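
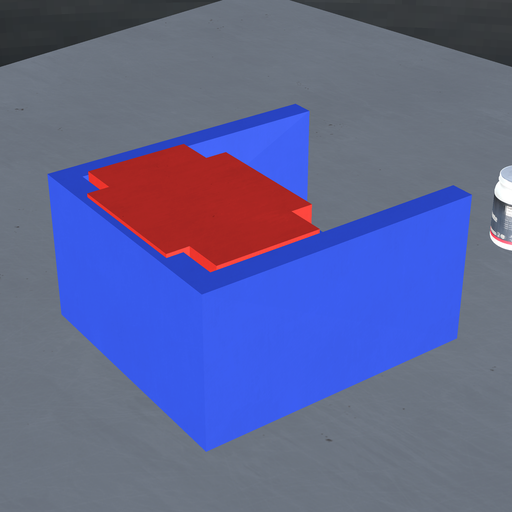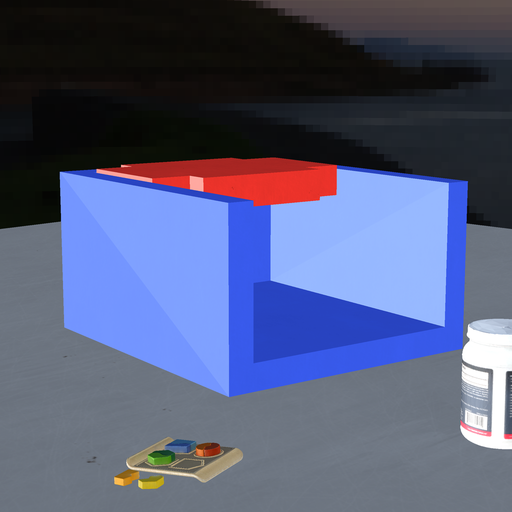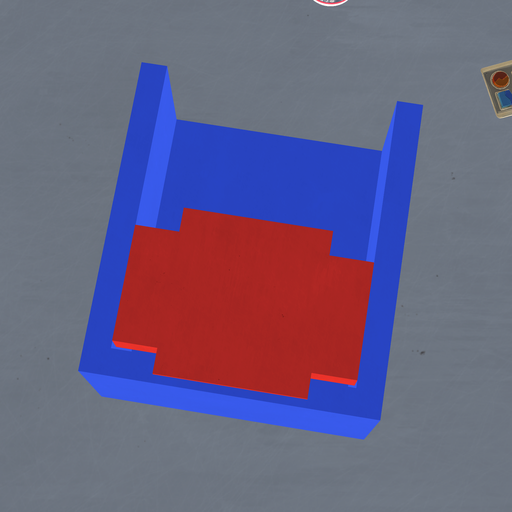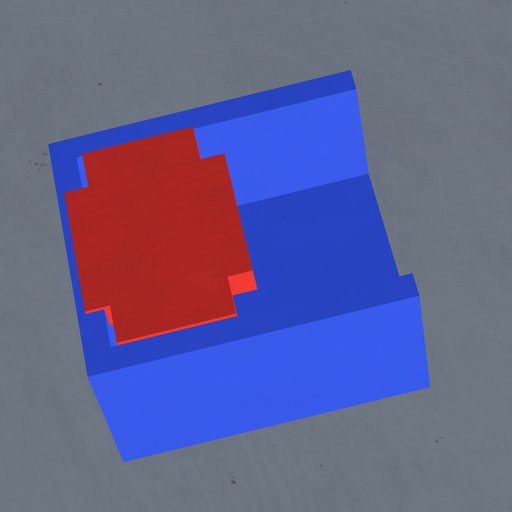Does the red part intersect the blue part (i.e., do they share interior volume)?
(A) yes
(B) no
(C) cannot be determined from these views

(A) yes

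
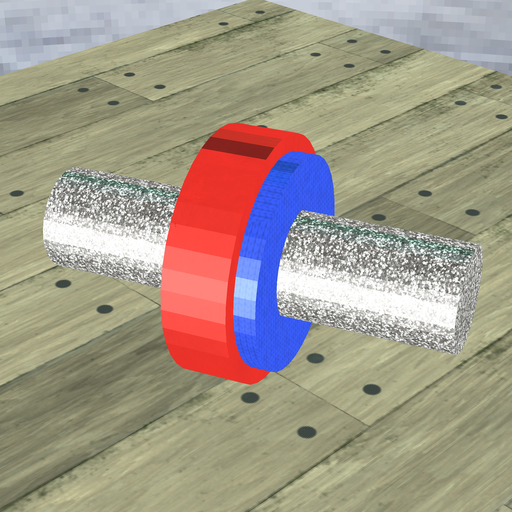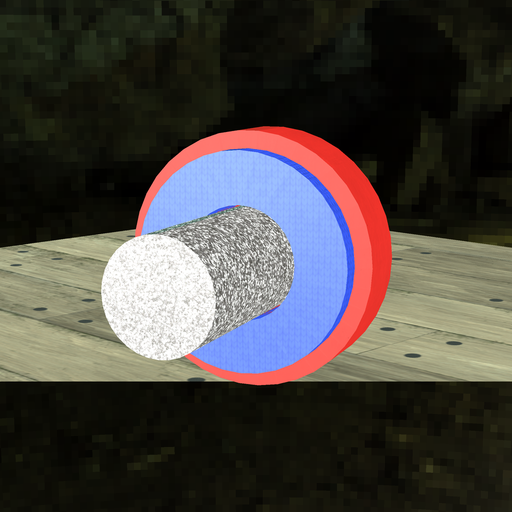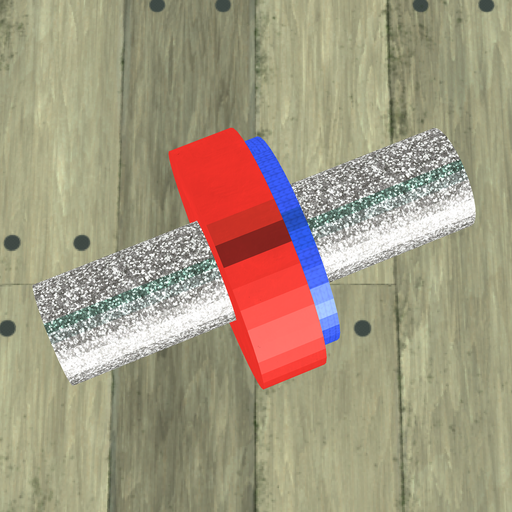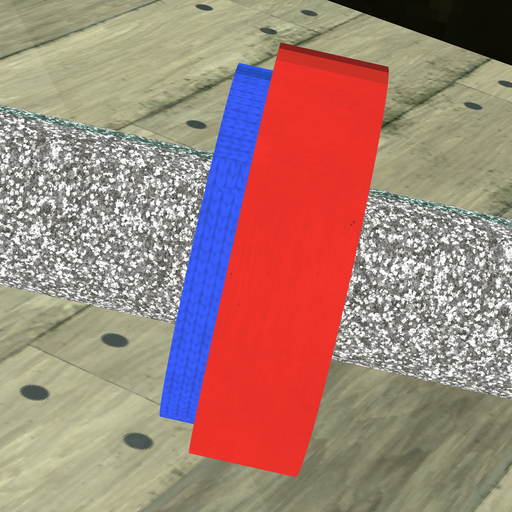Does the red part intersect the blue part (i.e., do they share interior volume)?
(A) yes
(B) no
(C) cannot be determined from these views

(A) yes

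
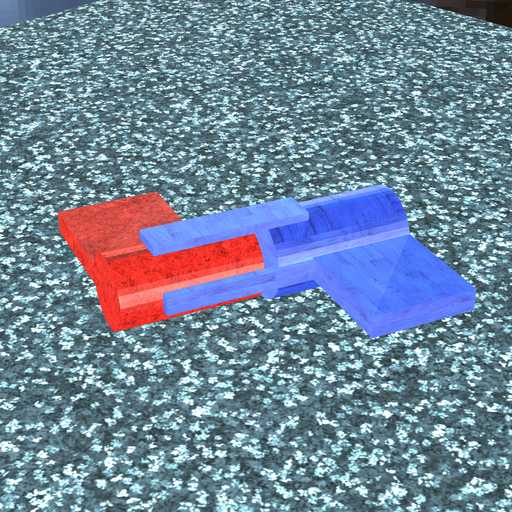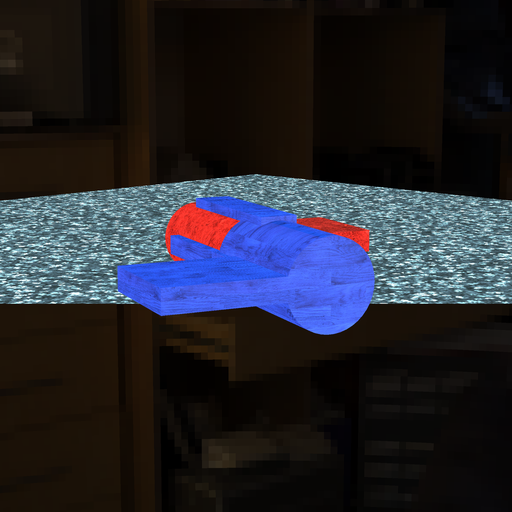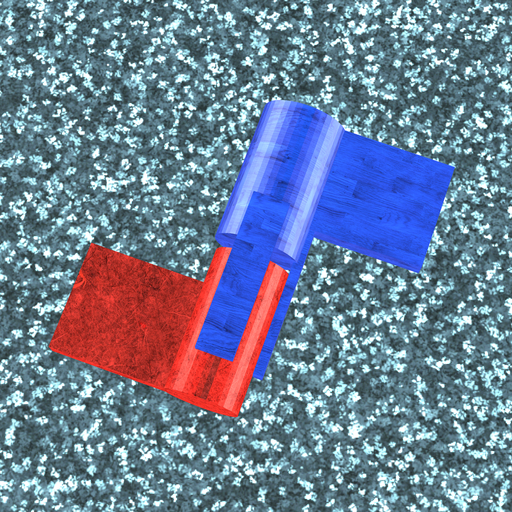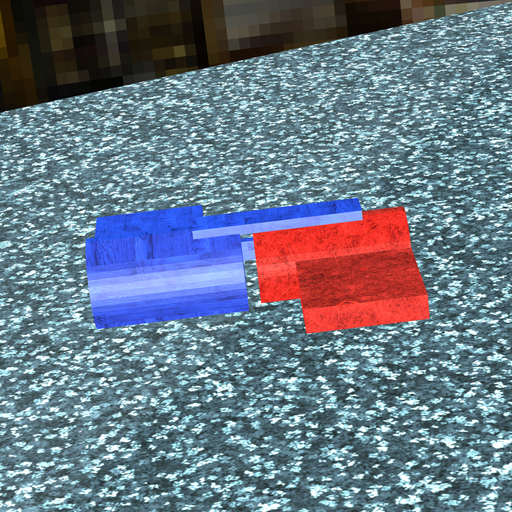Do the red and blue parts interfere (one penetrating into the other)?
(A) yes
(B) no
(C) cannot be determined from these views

(B) no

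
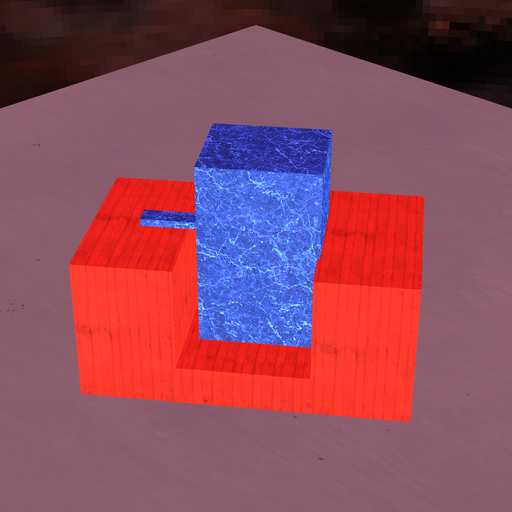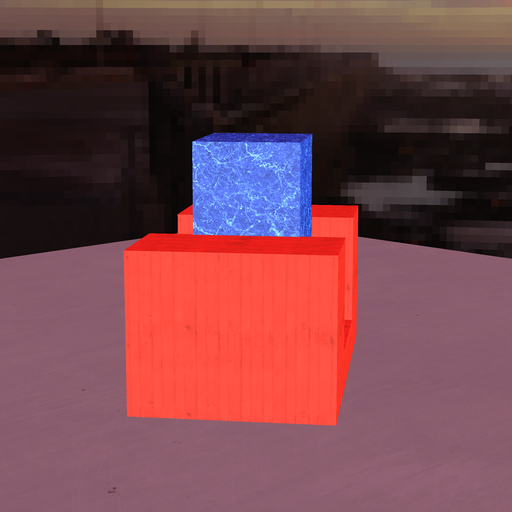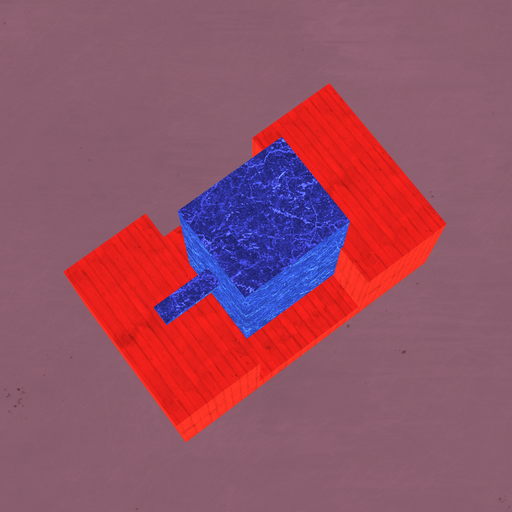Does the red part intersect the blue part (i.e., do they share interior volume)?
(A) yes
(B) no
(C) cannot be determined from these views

(C) cannot be determined from these views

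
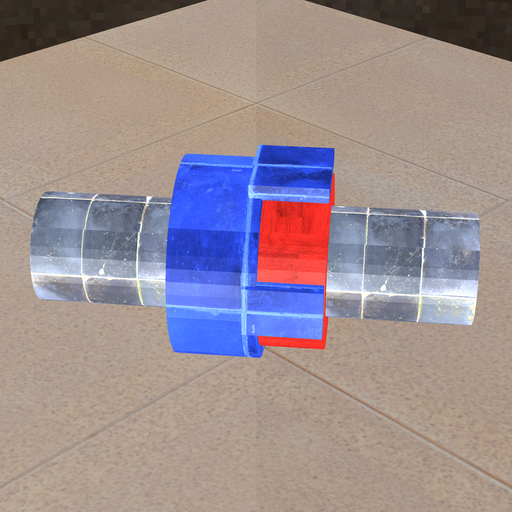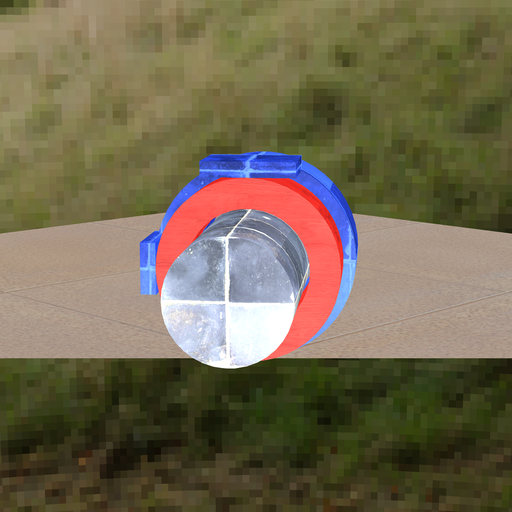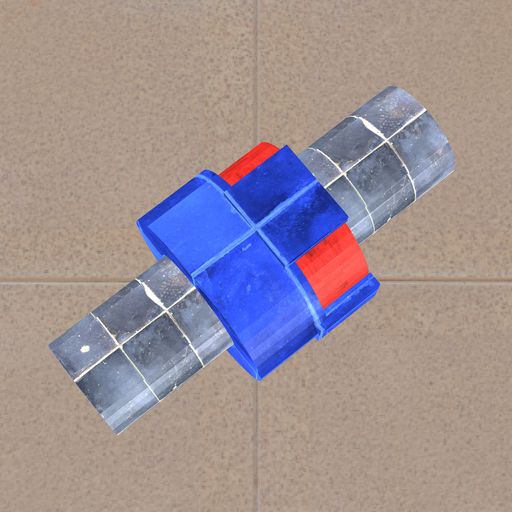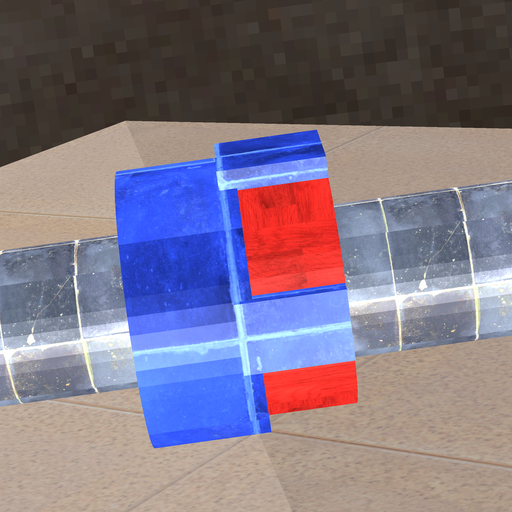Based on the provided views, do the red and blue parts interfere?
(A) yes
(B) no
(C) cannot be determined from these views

(A) yes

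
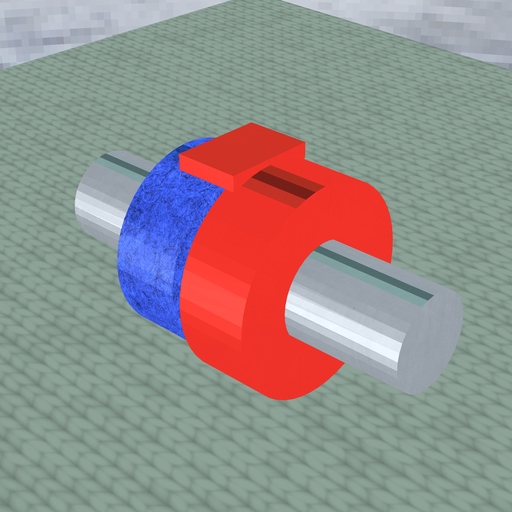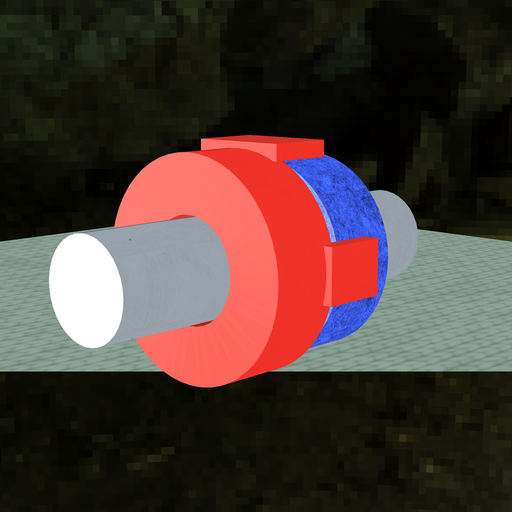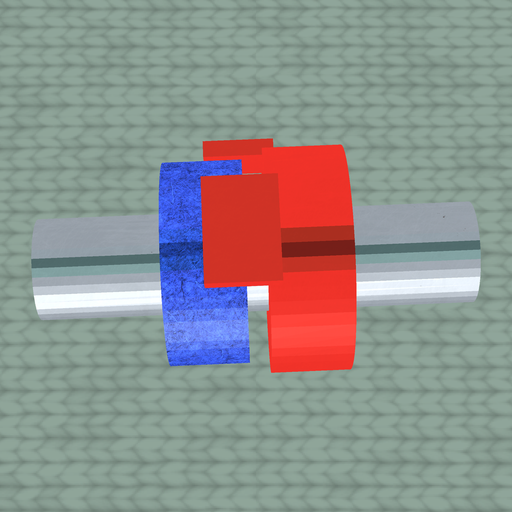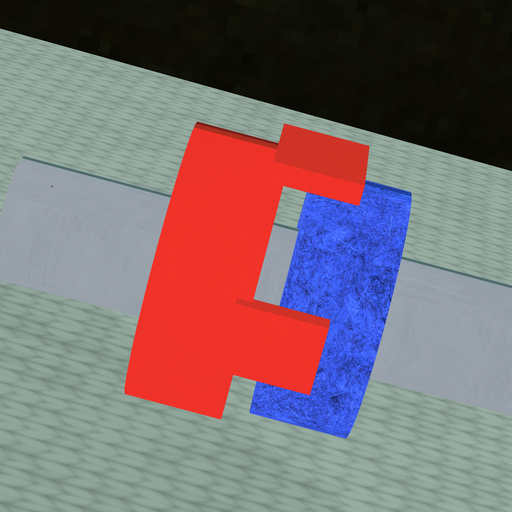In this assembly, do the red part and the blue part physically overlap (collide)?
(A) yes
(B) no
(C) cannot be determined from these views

(B) no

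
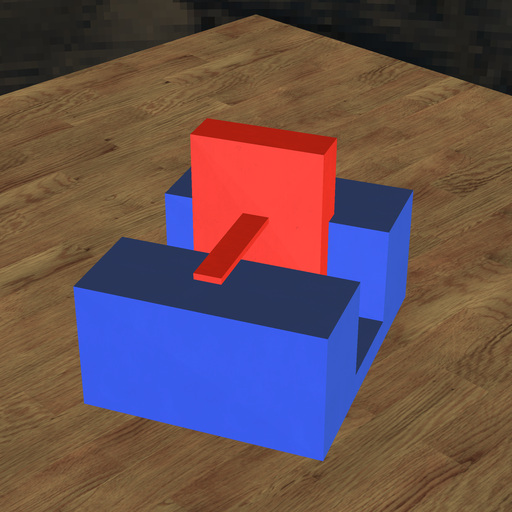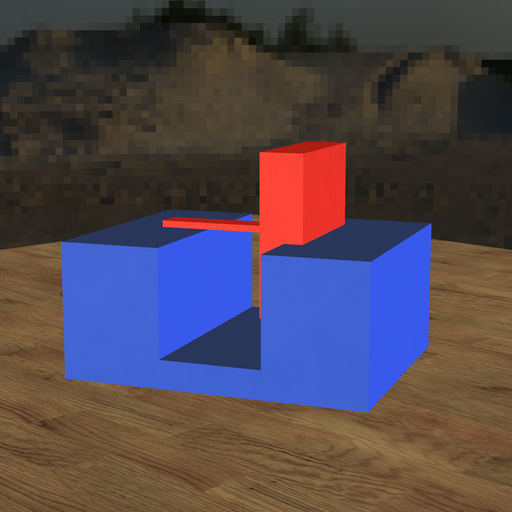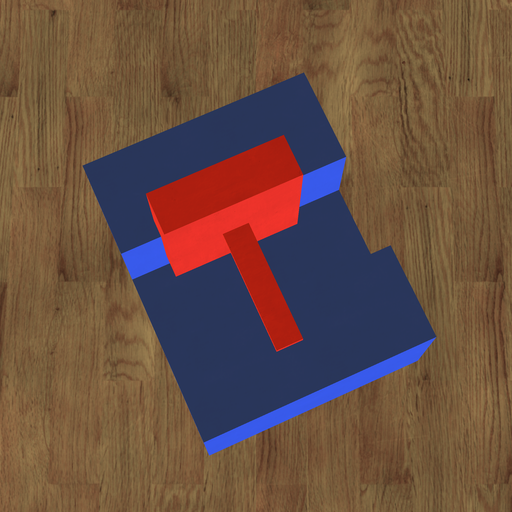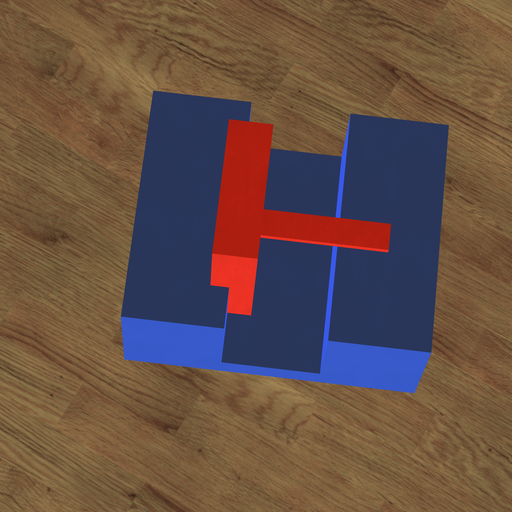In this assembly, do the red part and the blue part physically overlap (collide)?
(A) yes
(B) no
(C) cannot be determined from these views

(A) yes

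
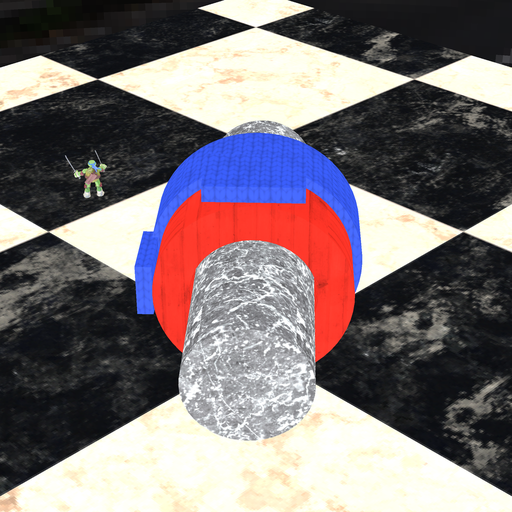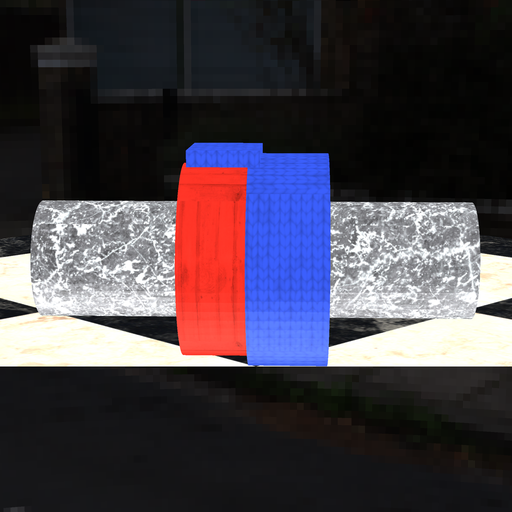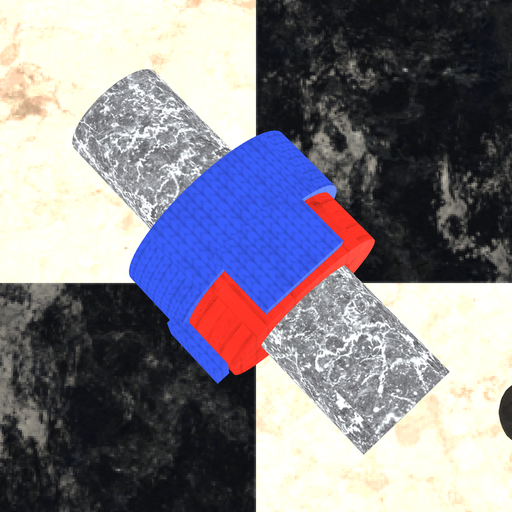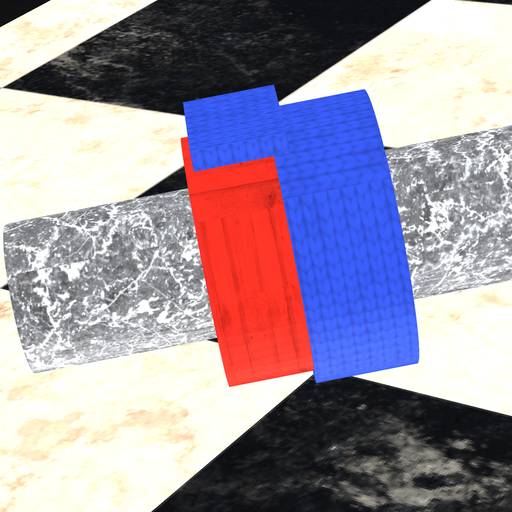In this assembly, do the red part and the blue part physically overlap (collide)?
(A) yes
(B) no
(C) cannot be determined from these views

(A) yes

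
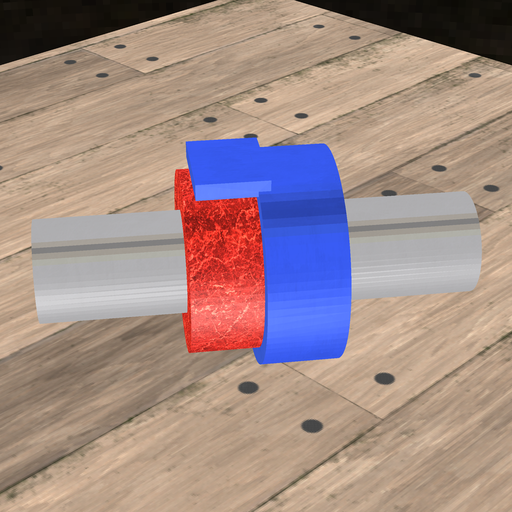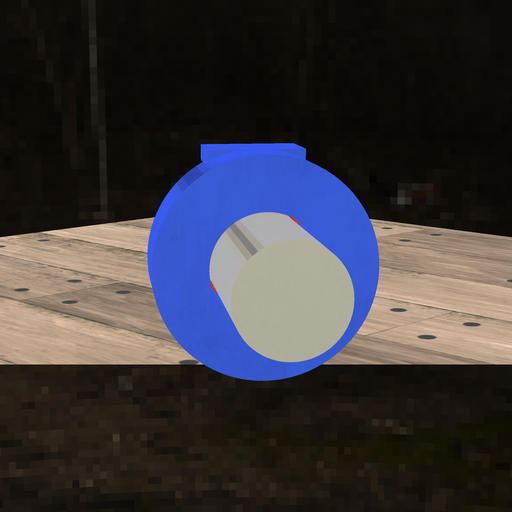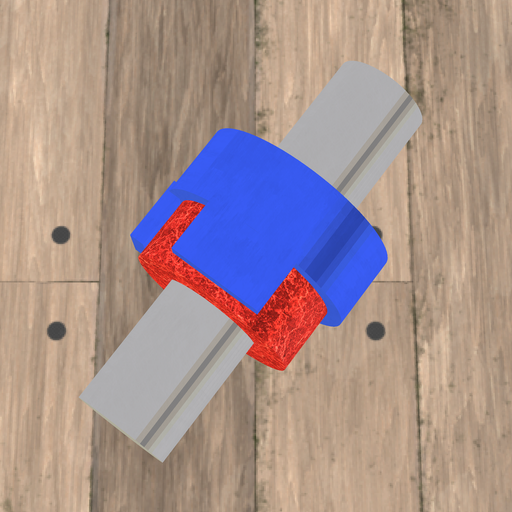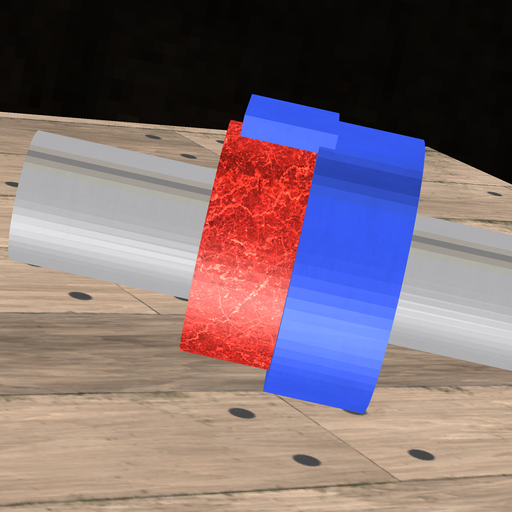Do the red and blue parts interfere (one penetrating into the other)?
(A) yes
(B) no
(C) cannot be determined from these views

(A) yes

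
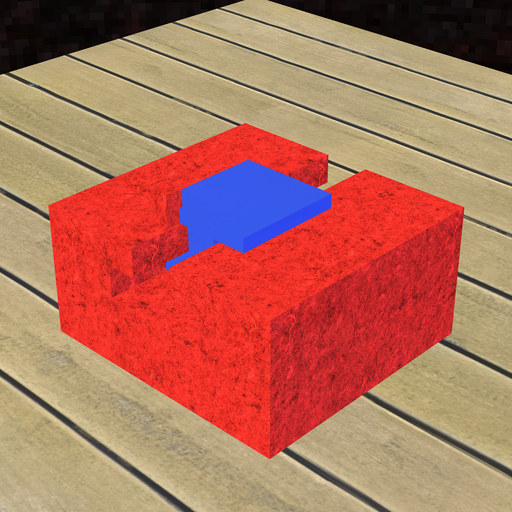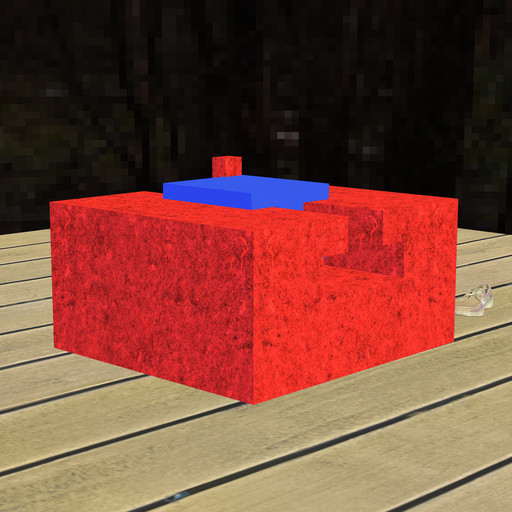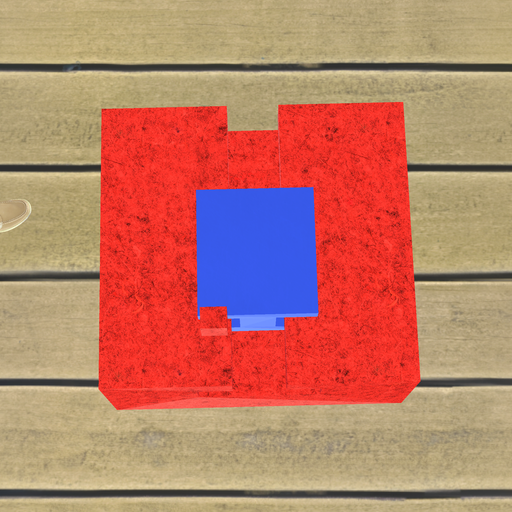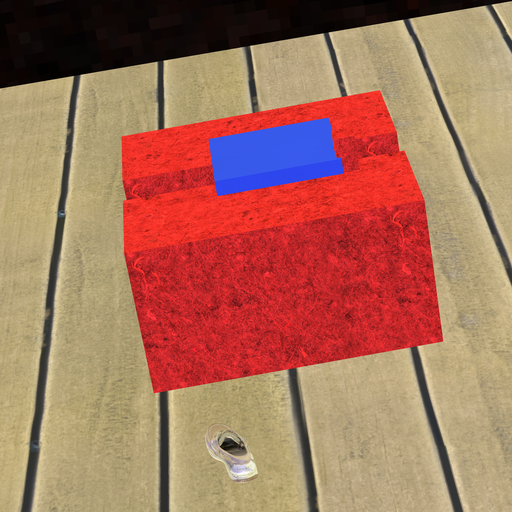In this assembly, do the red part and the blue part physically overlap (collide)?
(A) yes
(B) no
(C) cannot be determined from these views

(A) yes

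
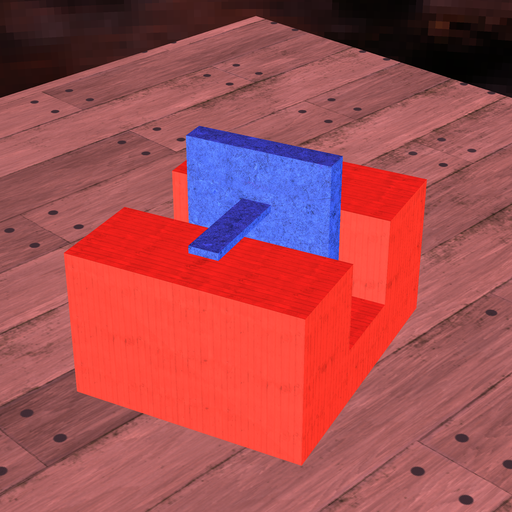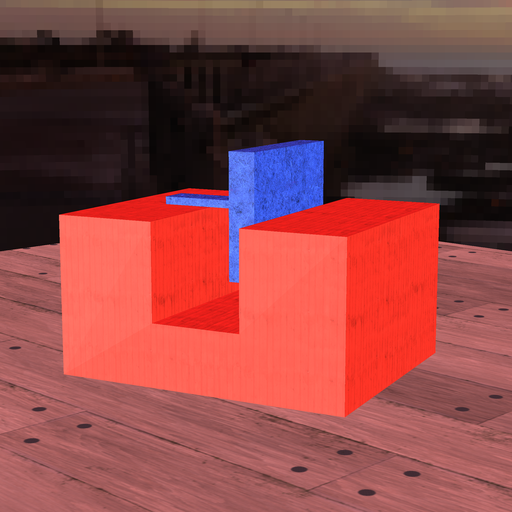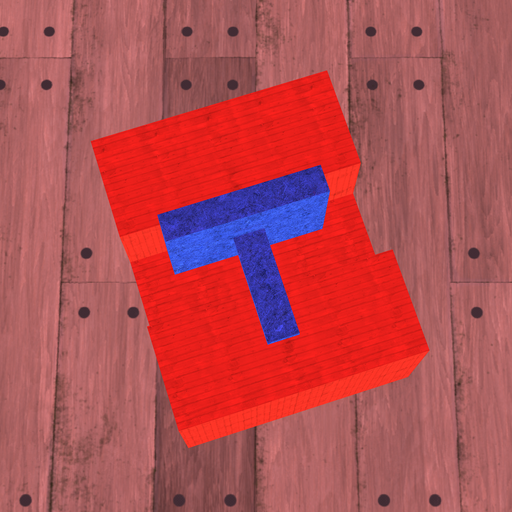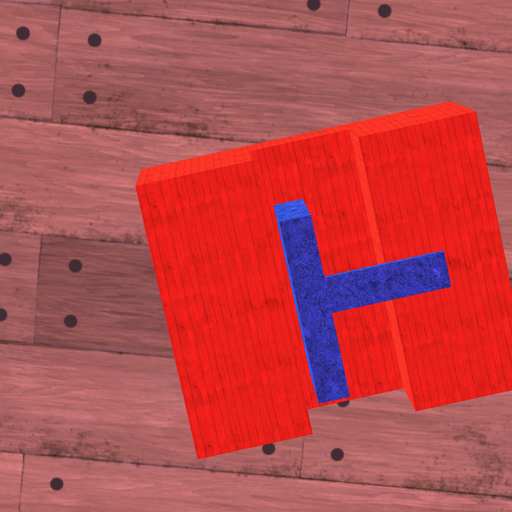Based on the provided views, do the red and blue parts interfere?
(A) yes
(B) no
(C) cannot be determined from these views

(B) no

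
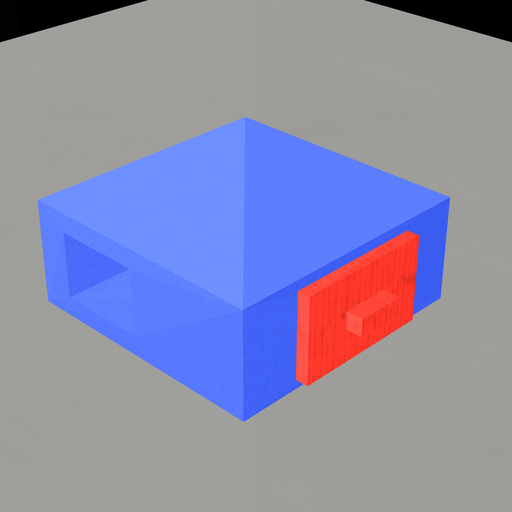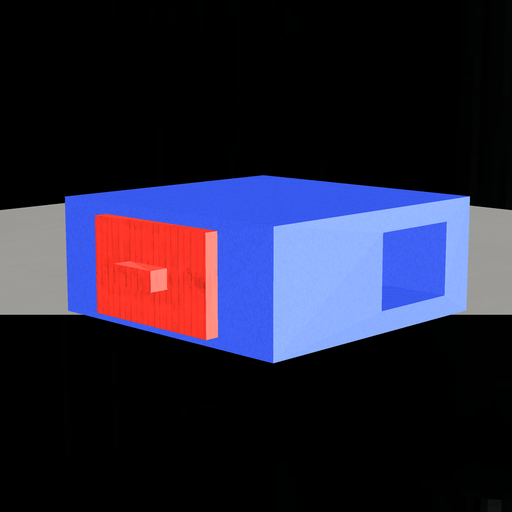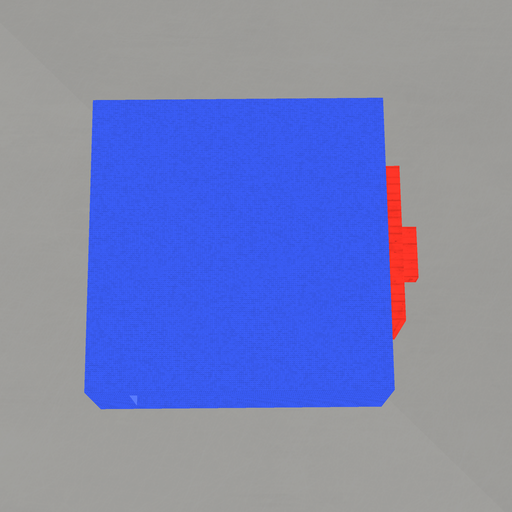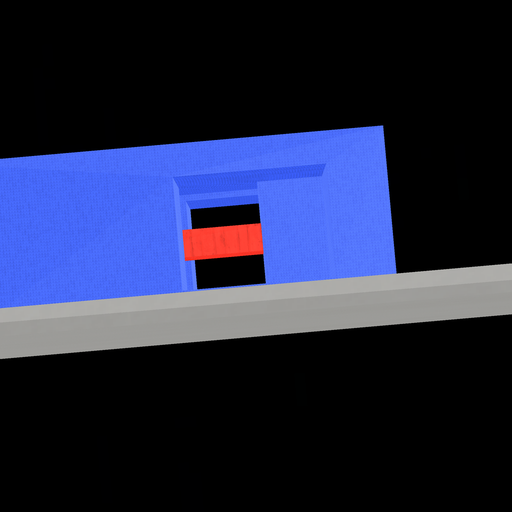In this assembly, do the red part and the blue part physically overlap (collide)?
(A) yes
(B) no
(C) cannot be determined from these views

(A) yes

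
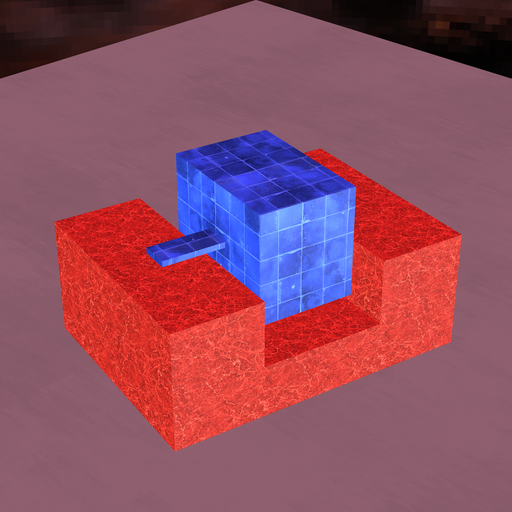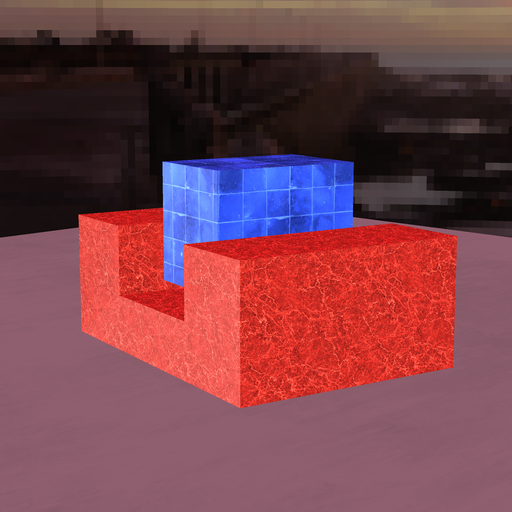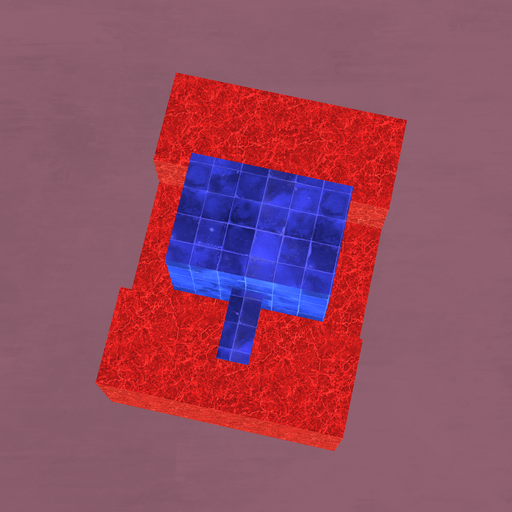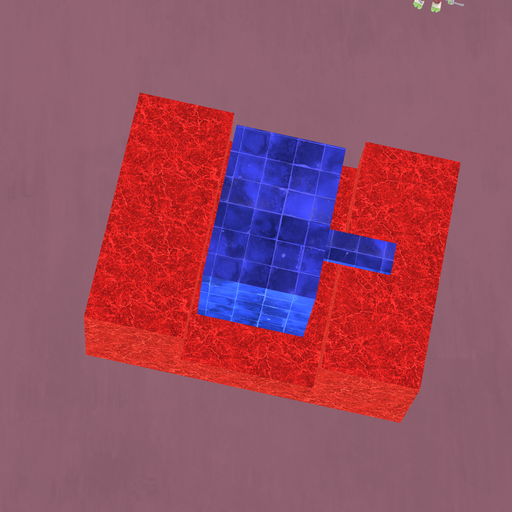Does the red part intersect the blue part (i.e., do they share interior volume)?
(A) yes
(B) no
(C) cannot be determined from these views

(B) no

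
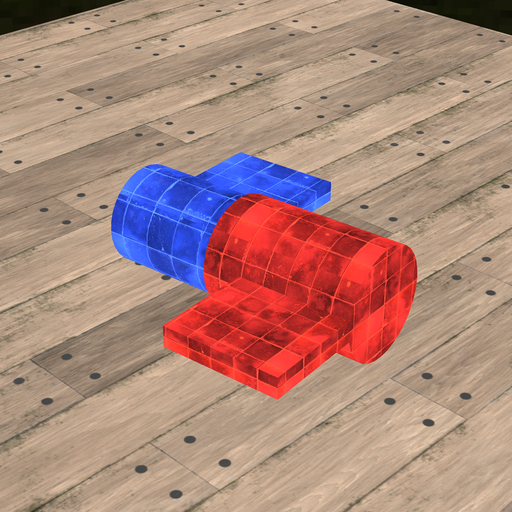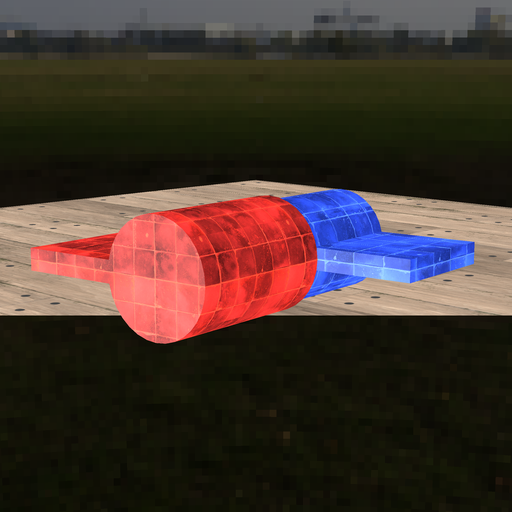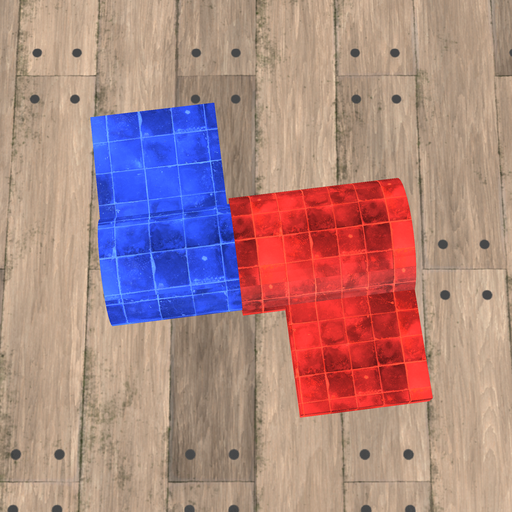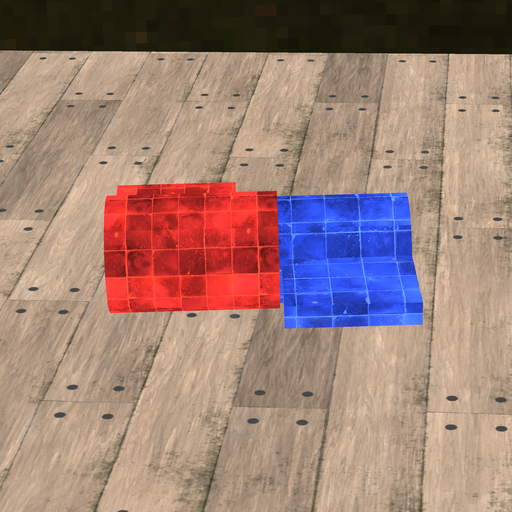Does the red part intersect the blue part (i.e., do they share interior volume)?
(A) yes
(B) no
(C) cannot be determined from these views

(A) yes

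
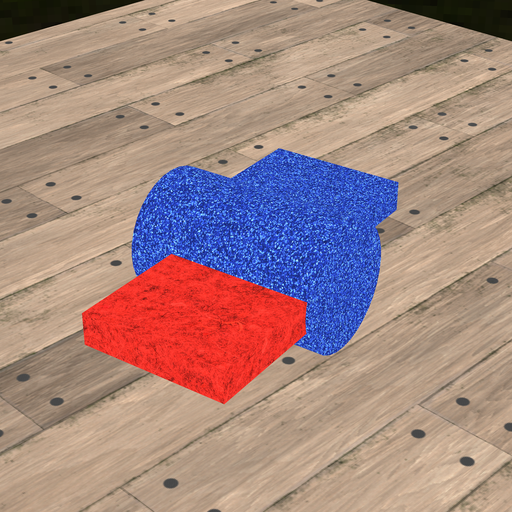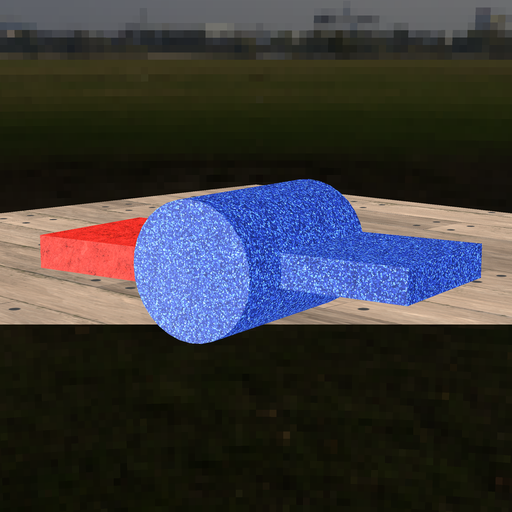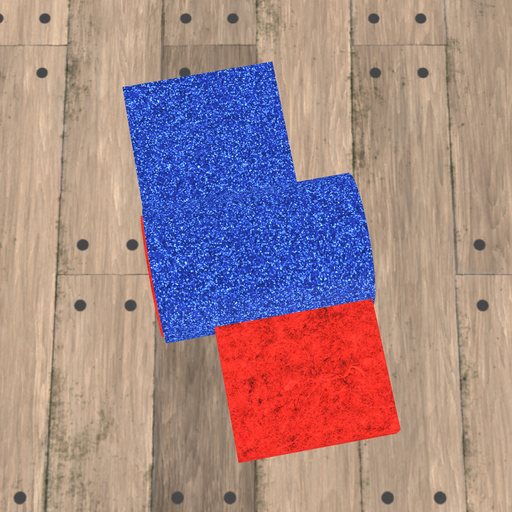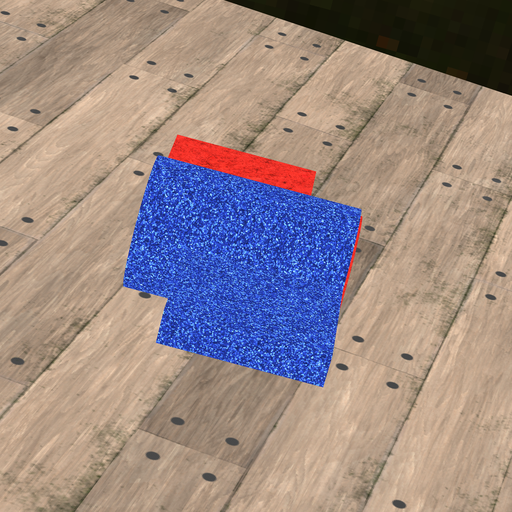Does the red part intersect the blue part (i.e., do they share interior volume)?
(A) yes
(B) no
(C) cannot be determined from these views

(A) yes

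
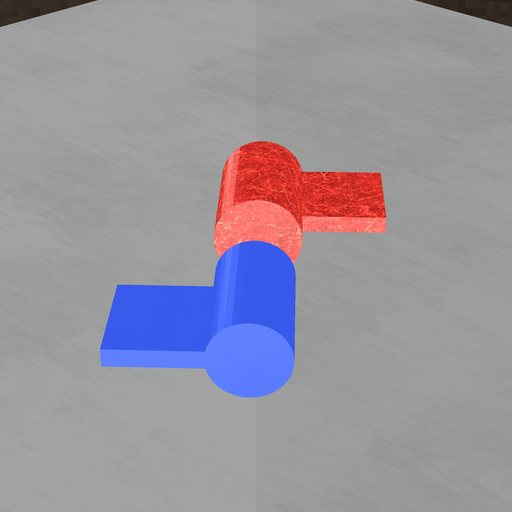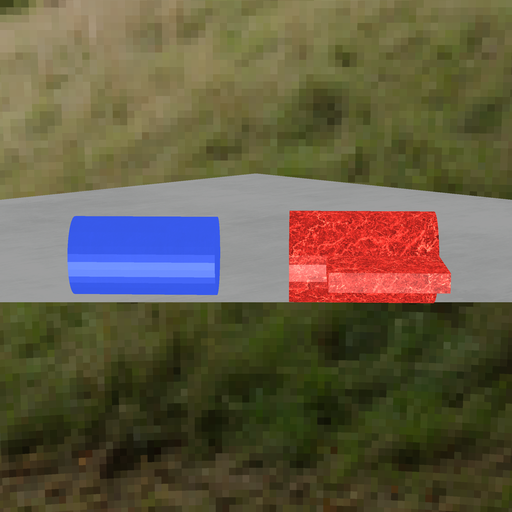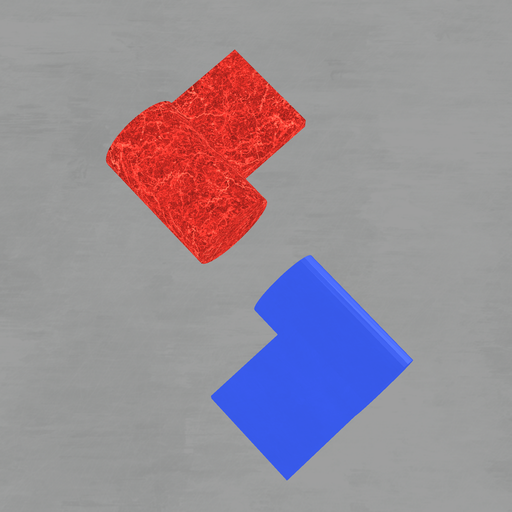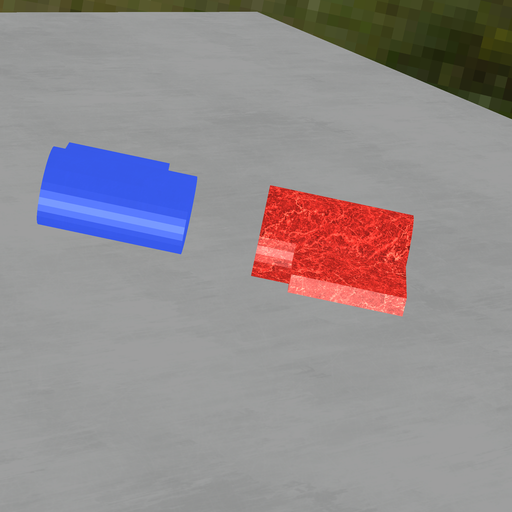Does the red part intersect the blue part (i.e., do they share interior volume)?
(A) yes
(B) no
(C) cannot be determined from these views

(B) no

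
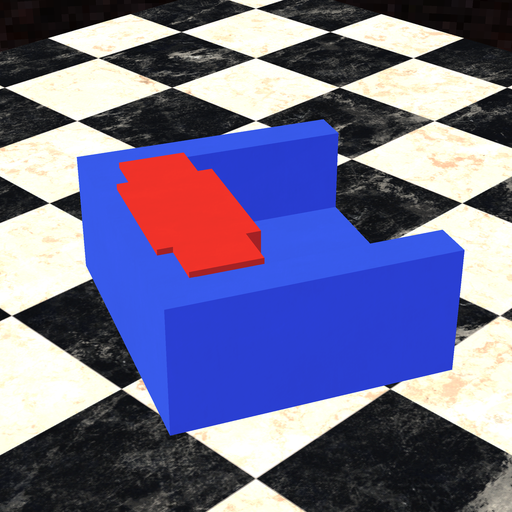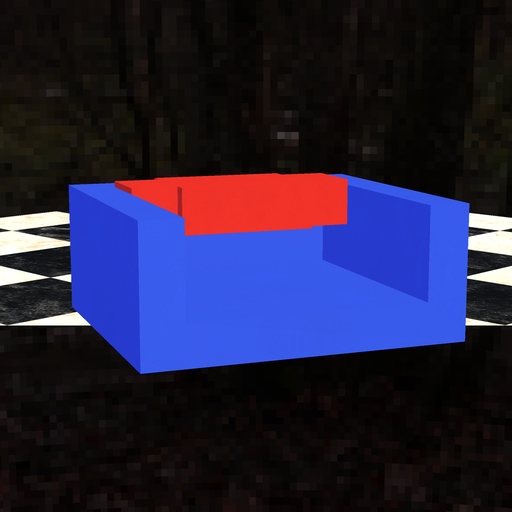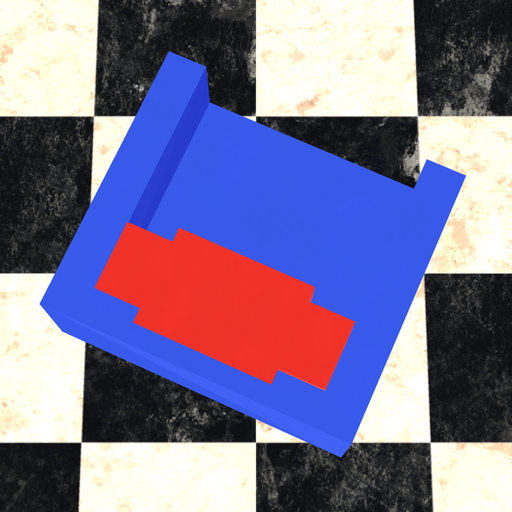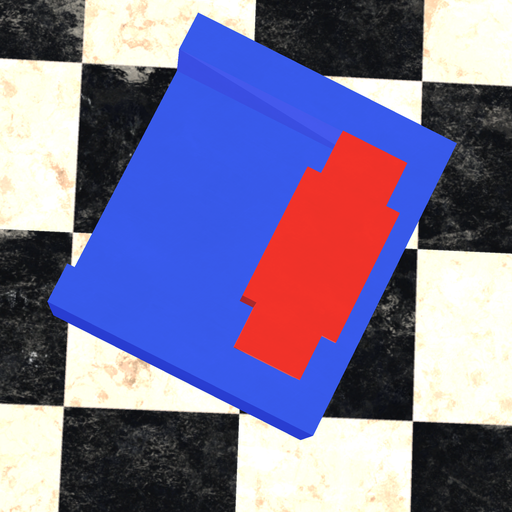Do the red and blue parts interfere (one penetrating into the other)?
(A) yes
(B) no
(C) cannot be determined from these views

(A) yes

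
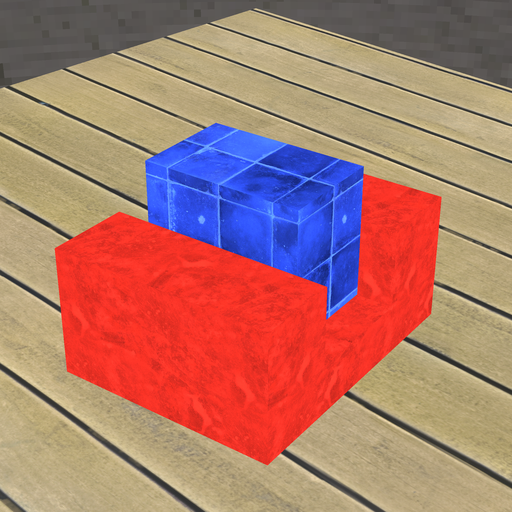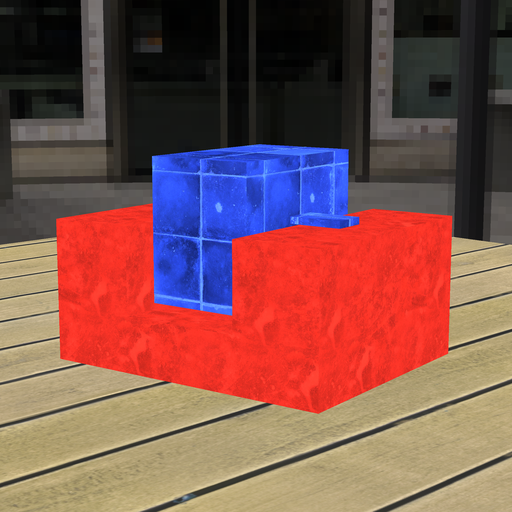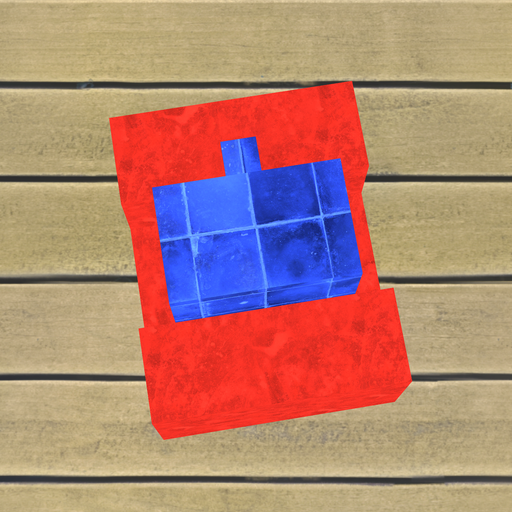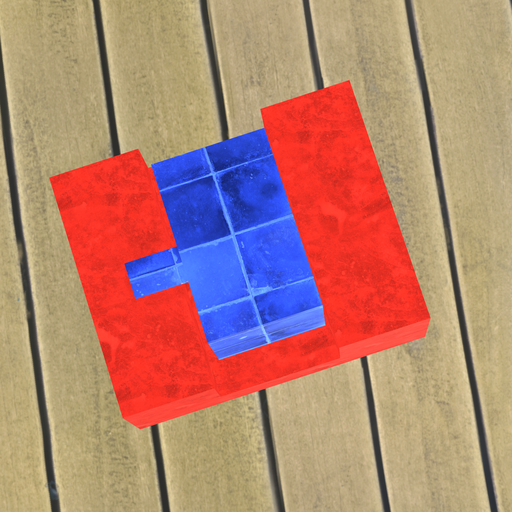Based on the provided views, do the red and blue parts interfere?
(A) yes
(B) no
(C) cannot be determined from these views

(B) no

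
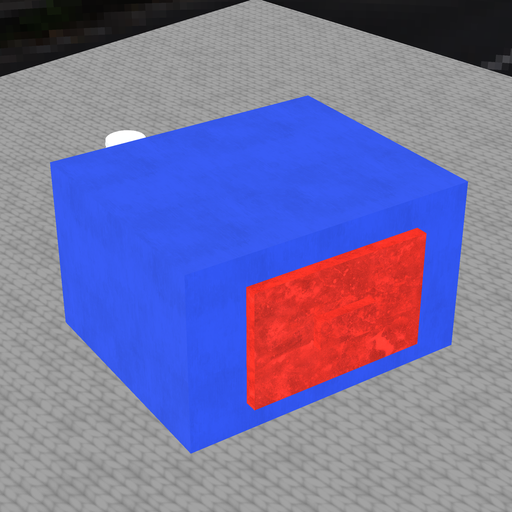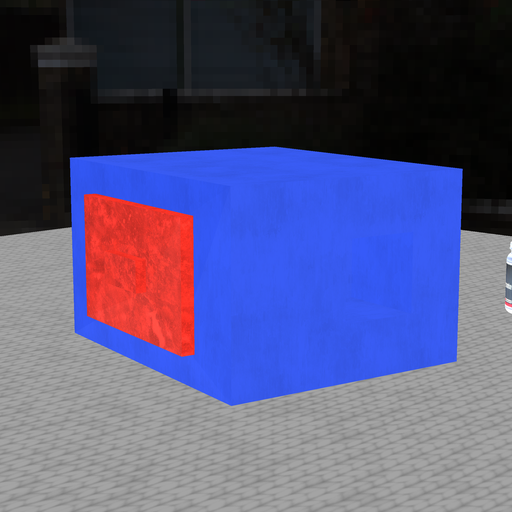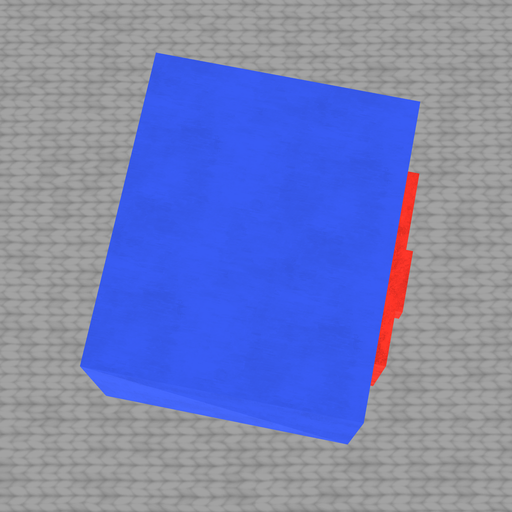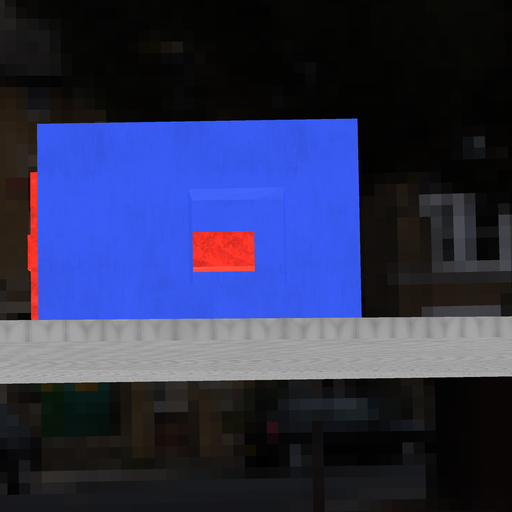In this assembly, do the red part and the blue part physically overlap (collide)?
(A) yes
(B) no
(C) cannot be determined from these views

(A) yes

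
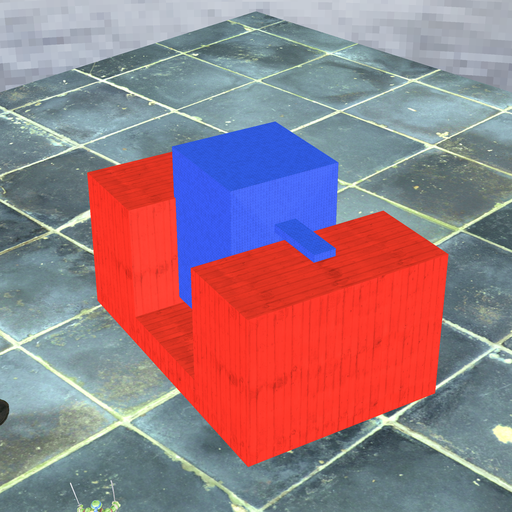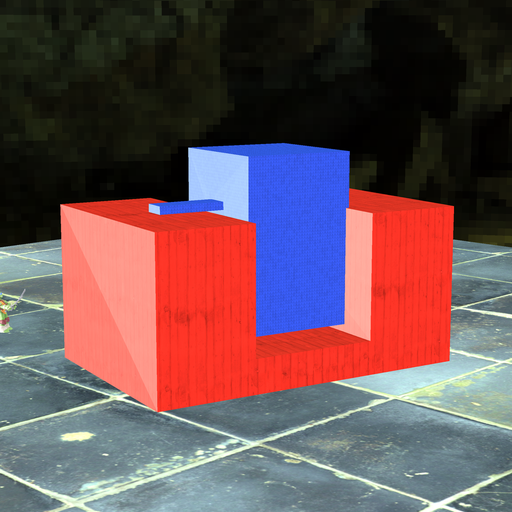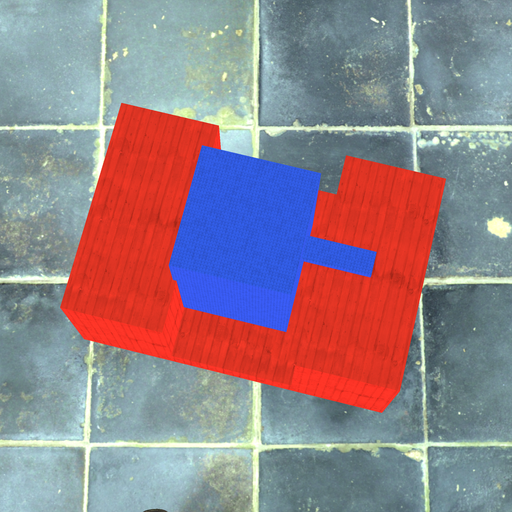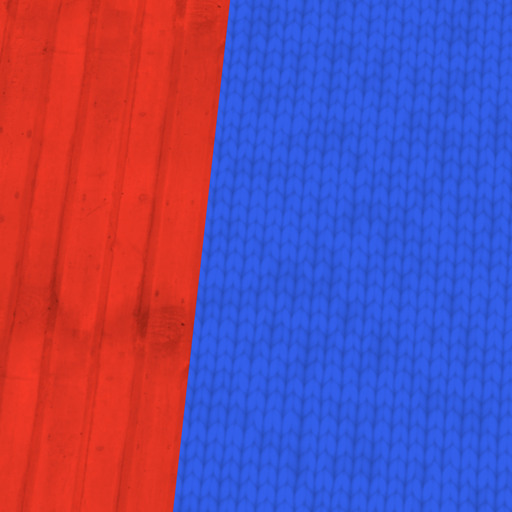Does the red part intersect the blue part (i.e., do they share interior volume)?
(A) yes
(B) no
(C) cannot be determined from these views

(A) yes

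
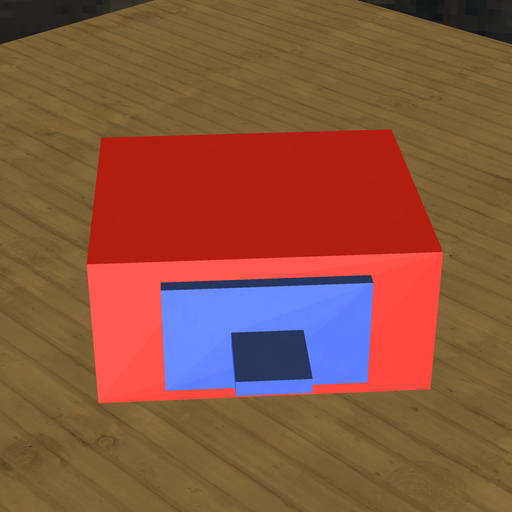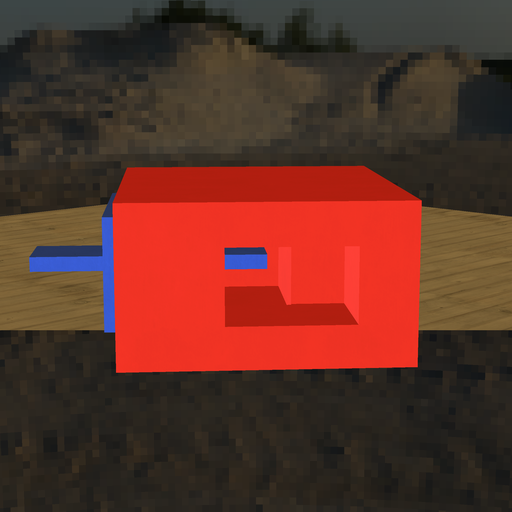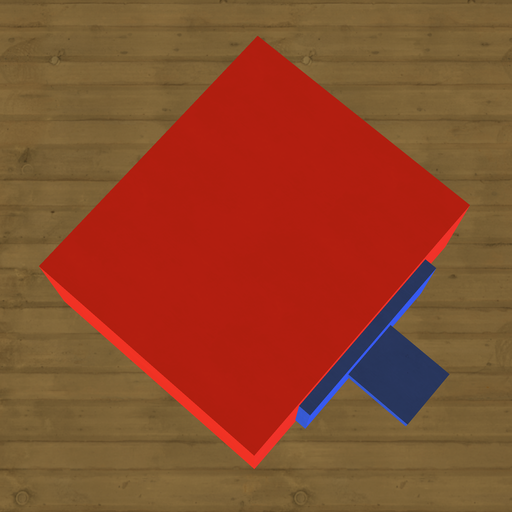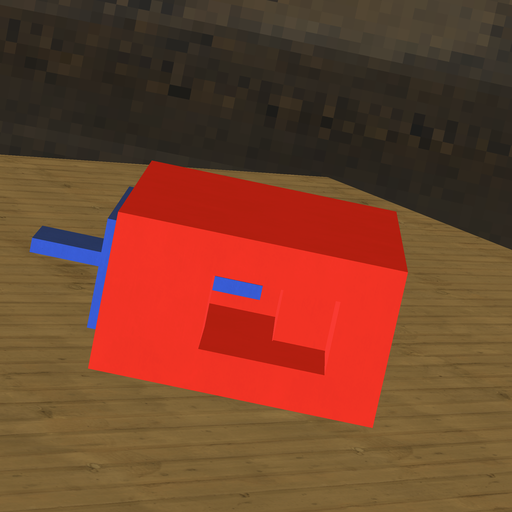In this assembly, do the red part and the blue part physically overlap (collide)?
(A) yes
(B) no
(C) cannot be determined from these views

(B) no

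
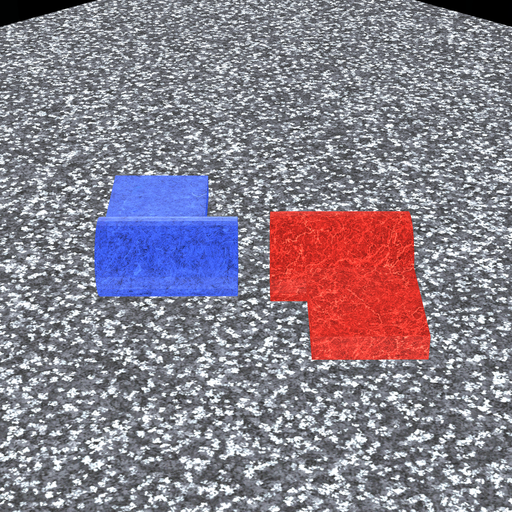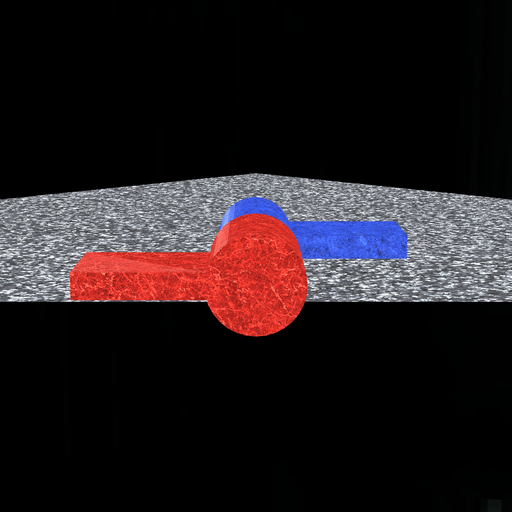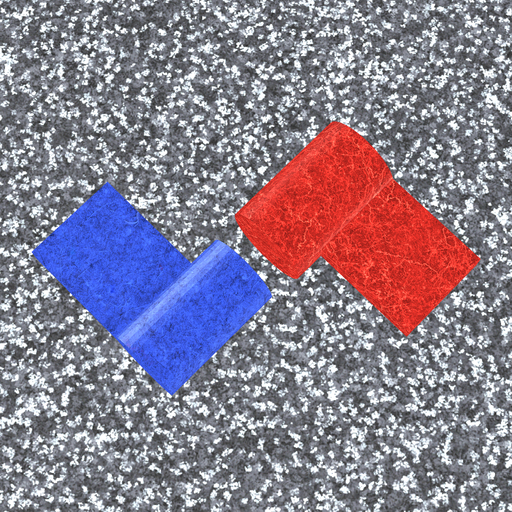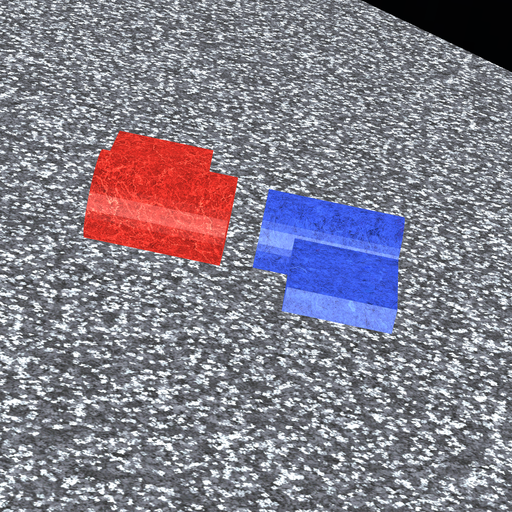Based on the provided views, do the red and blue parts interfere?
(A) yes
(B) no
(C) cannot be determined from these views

(B) no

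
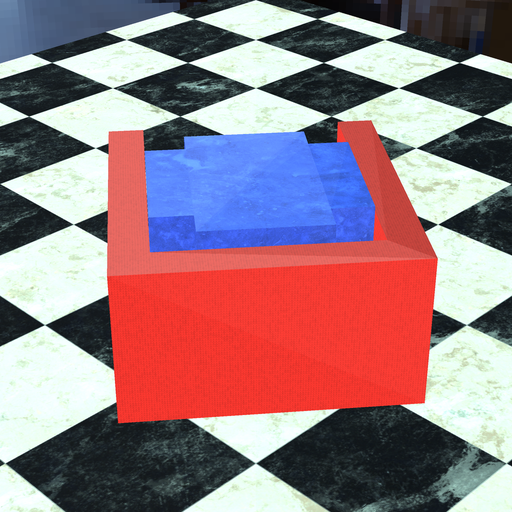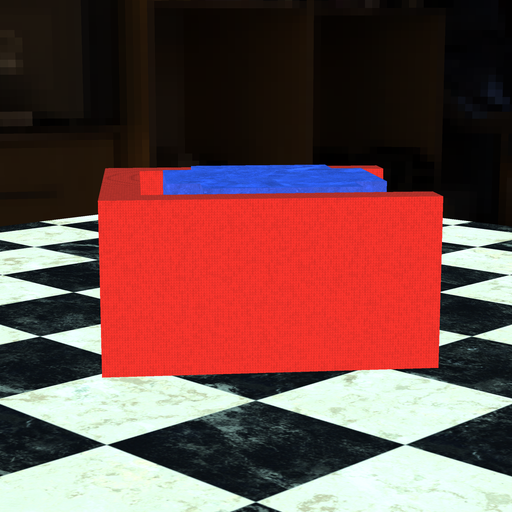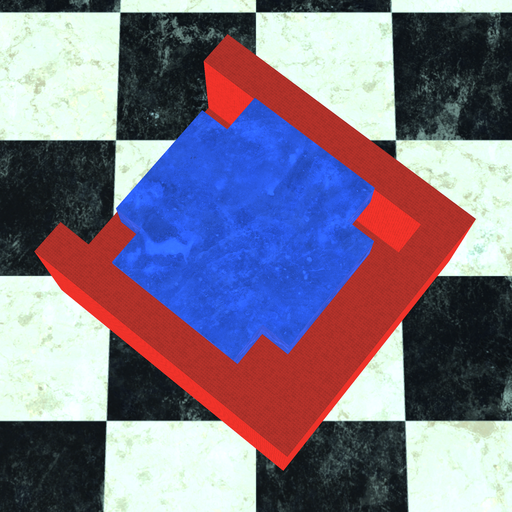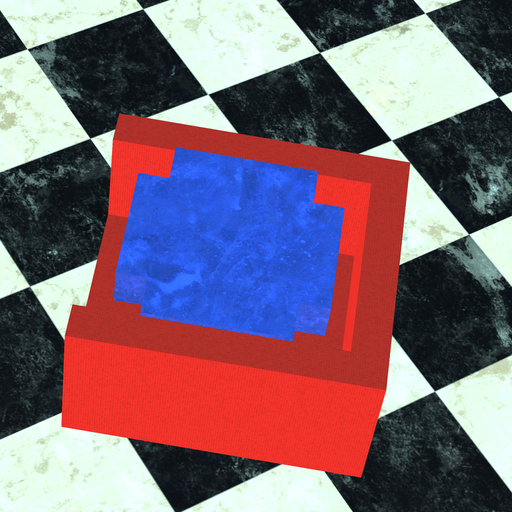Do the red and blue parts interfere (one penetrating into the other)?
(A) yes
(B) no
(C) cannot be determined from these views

(B) no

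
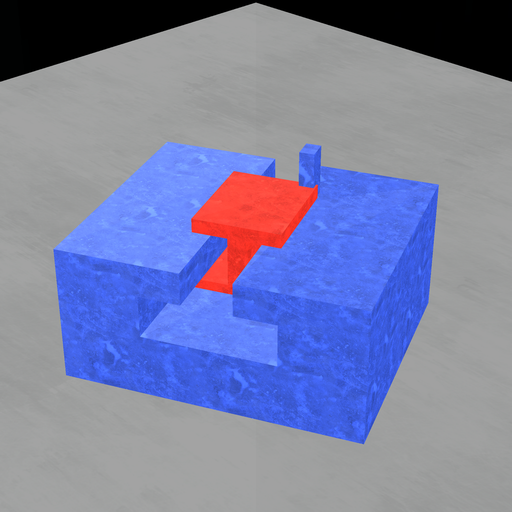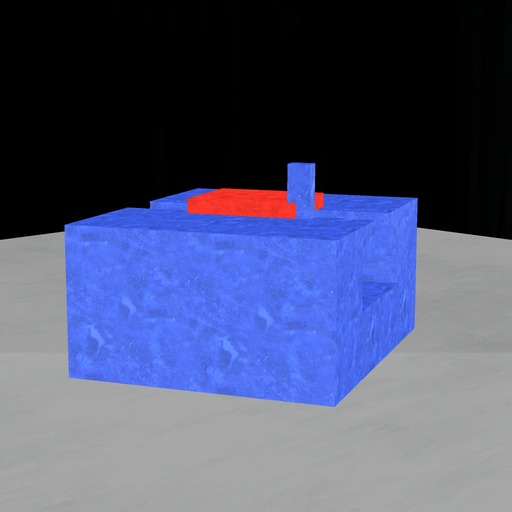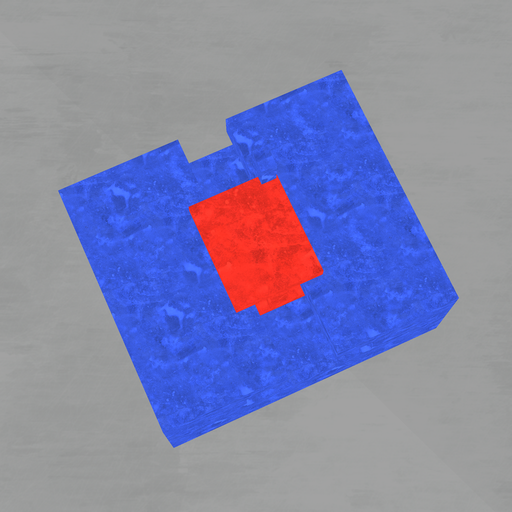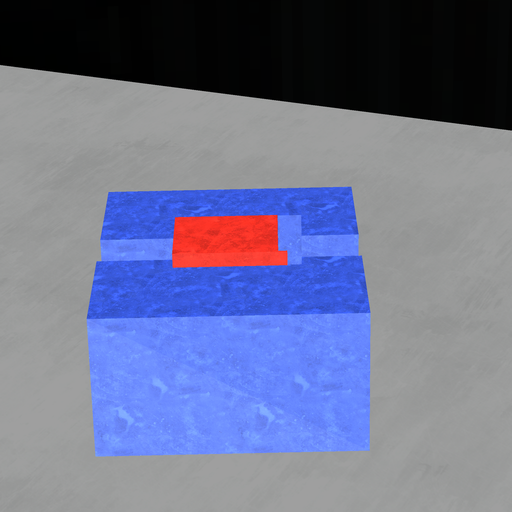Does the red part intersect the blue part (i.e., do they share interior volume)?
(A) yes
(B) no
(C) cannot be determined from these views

(A) yes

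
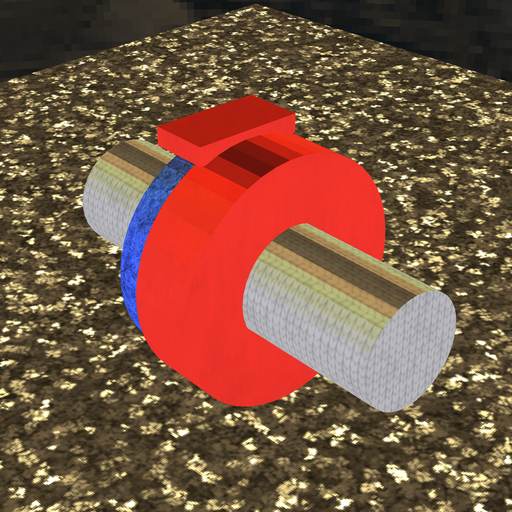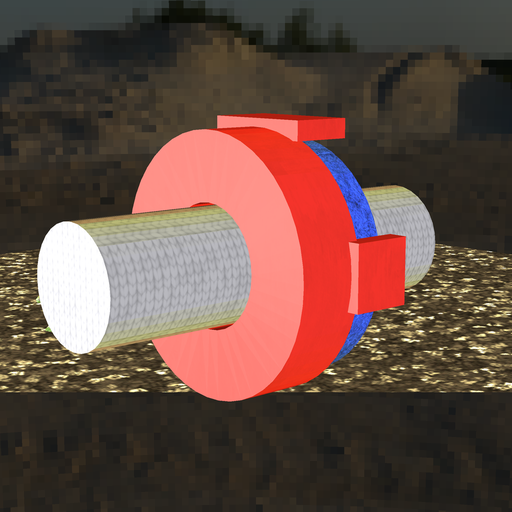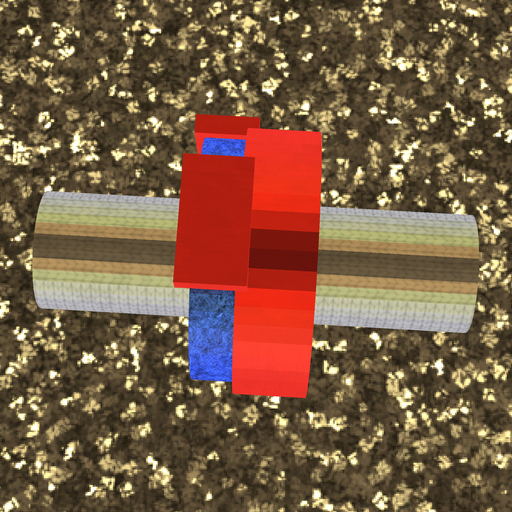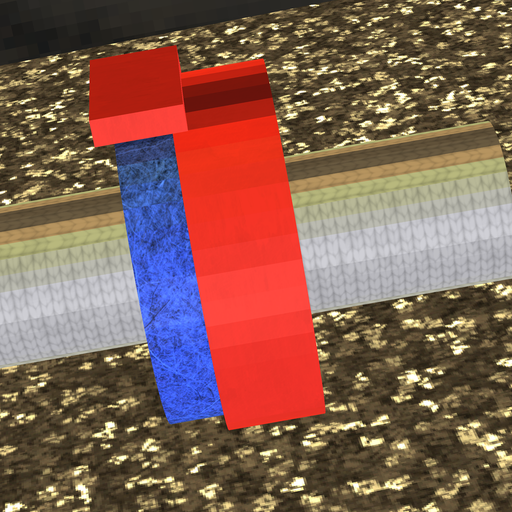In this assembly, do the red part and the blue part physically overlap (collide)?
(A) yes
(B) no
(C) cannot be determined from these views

(A) yes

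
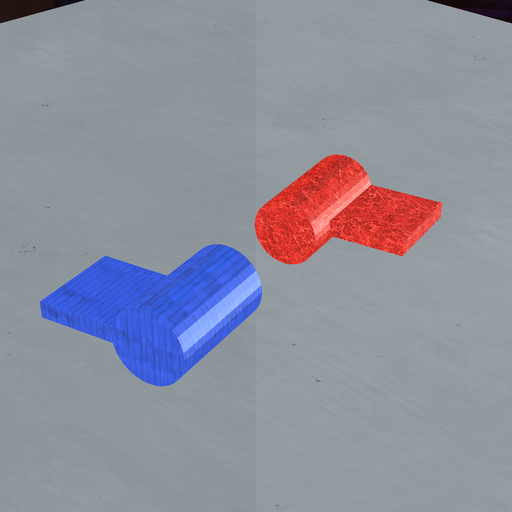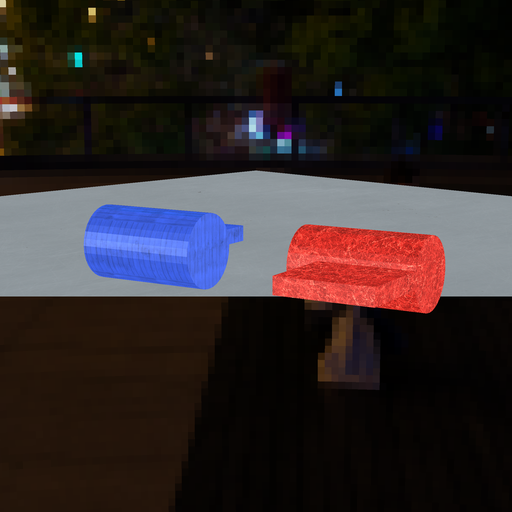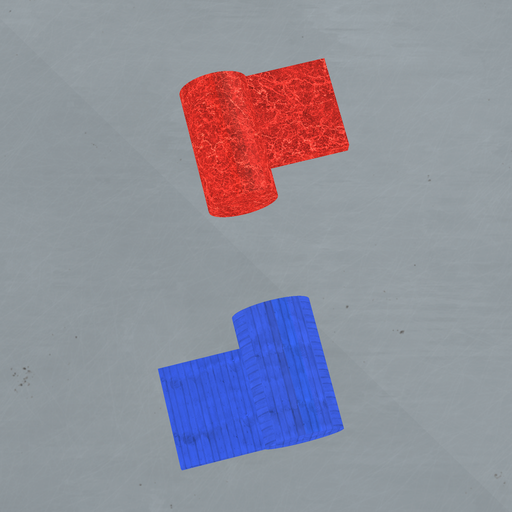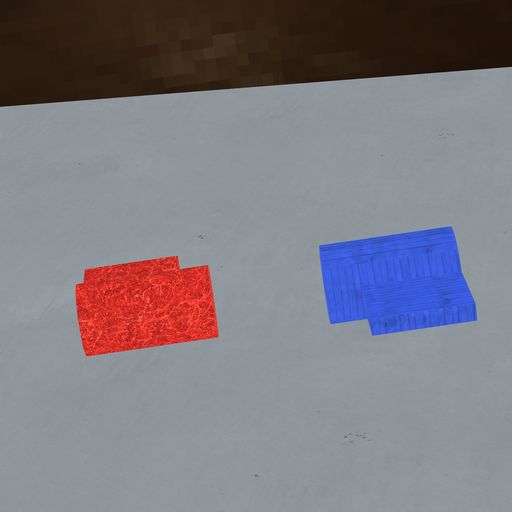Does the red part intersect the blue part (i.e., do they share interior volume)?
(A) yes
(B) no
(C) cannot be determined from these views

(B) no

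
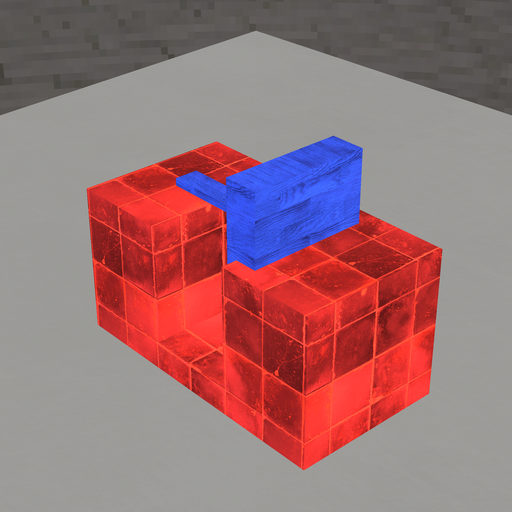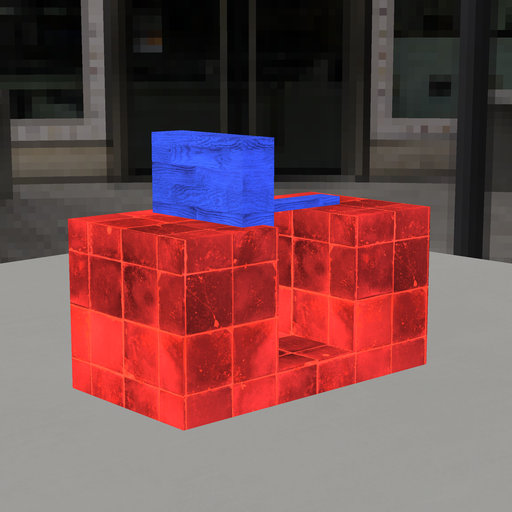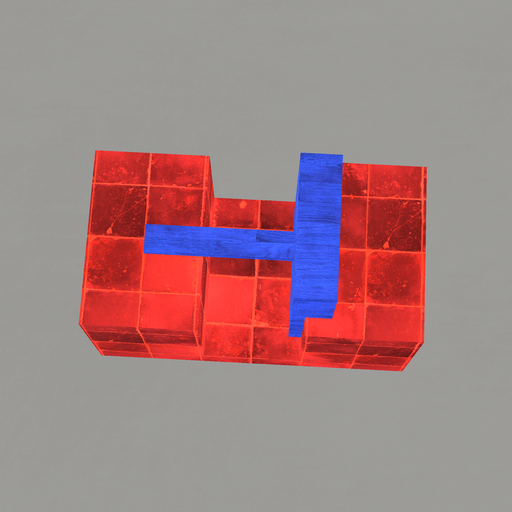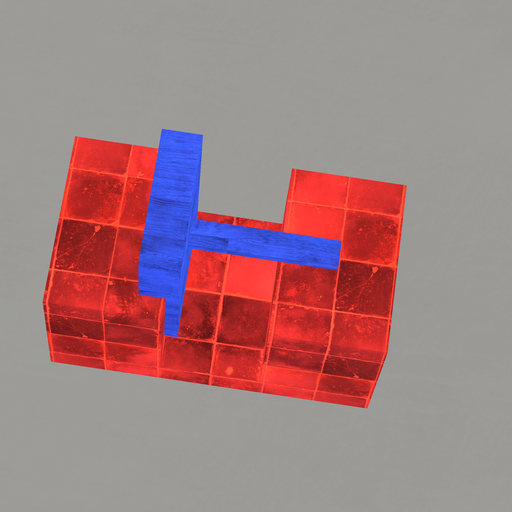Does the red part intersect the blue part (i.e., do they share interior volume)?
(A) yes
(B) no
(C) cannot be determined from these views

(A) yes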